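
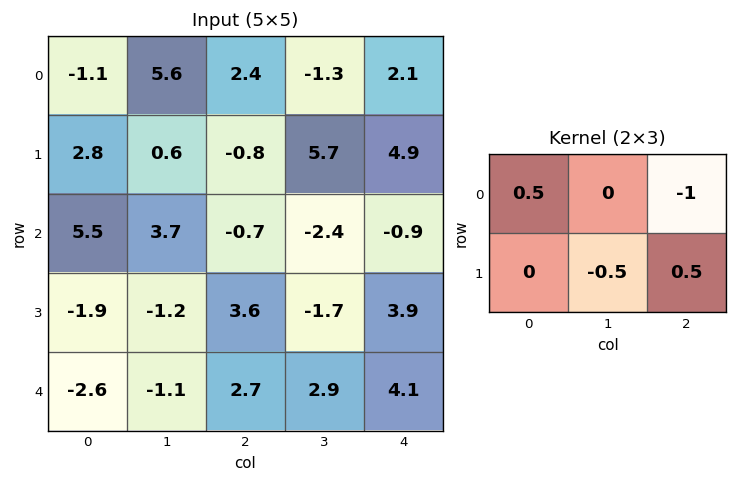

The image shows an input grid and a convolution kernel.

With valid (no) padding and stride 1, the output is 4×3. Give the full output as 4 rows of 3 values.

-3.65 7.35 -1.3
0 -6.25 -4.55
5.85 1.6 3.35
-2.65 1.2 -1.5

Output[0,0]: The receptive field on the input at this output position is [-1.1 5.6 2.4 / 2.8 0.6 -0.8]. Elementwise product with the kernel and sum: -1.1·0.5 + 2.4·-1 + 0.6·-0.5 + -0.8·0.5.
Output[0,1]: The receptive field on the input at this output position is [5.6 2.4 -1.3 / 0.6 -0.8 5.7]. Elementwise product with the kernel and sum: 5.6·0.5 + -1.3·-1 + -0.8·-0.5 + 5.7·0.5.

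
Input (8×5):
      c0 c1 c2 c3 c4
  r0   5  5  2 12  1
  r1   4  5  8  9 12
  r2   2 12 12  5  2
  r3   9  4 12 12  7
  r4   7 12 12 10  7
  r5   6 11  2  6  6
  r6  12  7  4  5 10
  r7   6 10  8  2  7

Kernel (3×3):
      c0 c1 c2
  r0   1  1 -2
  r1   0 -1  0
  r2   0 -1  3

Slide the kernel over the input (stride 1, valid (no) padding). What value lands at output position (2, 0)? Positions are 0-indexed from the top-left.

The receptive field on the input at this output position is [2 12 12 / 9 4 12 / 7 12 12]. Elementwise product with the kernel and sum: 2·1 + 12·1 + 12·-2 + 4·-1 + 12·-1 + 12·3.

10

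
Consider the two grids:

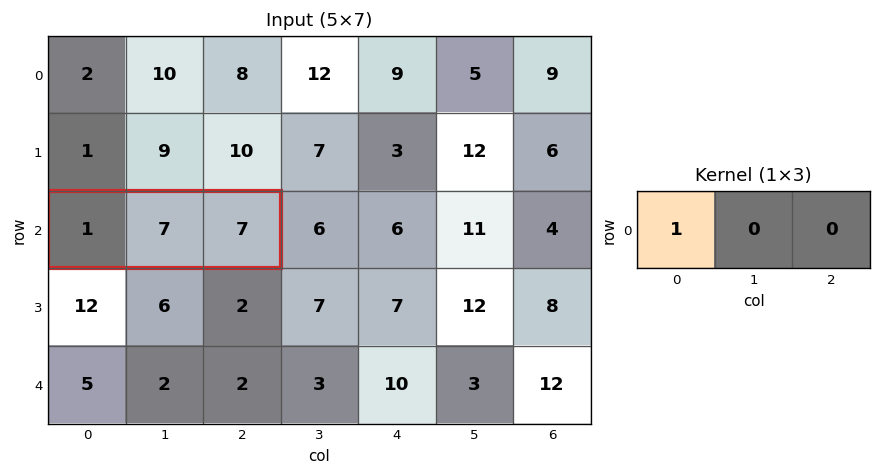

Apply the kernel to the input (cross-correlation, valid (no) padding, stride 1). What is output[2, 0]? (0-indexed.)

1

The receptive field on the input at this output position is [1 7 7]. Elementwise product with the kernel and sum: 1·1.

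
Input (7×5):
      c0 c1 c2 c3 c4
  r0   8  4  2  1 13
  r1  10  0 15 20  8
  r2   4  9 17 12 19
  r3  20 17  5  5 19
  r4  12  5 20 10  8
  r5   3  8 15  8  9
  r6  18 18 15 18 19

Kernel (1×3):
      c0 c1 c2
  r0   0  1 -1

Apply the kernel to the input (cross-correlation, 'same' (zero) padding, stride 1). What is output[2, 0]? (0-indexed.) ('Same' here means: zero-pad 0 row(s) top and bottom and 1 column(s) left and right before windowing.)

The receptive field on the zero-padded input at this output position is [0 4 9]. Elementwise product with the kernel and sum: 4·1 + 9·-1.

-5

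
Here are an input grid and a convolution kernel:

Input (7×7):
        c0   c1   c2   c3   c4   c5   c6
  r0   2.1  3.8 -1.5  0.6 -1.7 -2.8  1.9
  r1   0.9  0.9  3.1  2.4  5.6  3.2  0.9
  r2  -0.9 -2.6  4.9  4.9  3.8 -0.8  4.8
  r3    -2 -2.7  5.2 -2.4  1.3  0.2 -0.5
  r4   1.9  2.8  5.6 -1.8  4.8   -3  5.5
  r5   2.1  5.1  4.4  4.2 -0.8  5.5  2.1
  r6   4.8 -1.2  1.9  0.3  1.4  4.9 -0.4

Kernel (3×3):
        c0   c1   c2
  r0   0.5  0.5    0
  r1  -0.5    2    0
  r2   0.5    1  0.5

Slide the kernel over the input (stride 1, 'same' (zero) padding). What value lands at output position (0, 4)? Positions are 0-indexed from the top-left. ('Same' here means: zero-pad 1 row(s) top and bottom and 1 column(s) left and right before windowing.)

The receptive field on the zero-padded input at this output position is [0 0 0 / 0.6 -1.7 -2.8 / 2.4 5.6 3.2]. Elementwise product with the kernel and sum: 0·0.5 + 0·0.5 + 0.6·-0.5 + -1.7·2 + 2.4·0.5 + 5.6·1 + 3.2·0.5.

4.7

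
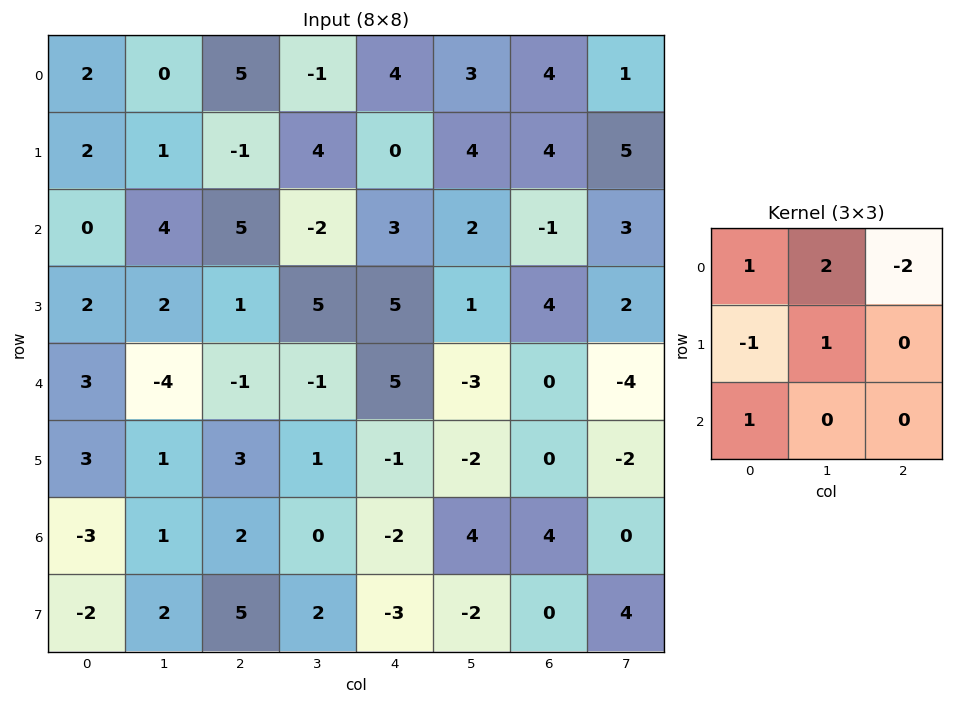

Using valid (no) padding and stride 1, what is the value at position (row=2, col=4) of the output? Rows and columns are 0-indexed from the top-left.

The receptive field on the input at this output position is [3 2 -1 / 5 1 4 / 5 -3 0]. Elementwise product with the kernel and sum: 3·1 + 2·2 + -1·-2 + 5·-1 + 1·1 + 5·1.

10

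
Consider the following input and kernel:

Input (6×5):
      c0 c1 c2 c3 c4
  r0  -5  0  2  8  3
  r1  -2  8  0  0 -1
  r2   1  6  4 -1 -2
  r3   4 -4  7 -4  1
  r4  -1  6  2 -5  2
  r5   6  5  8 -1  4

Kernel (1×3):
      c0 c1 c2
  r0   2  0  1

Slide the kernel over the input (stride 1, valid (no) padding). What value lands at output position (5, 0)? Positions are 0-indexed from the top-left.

20

The receptive field on the input at this output position is [6 5 8]. Elementwise product with the kernel and sum: 6·2 + 8·1.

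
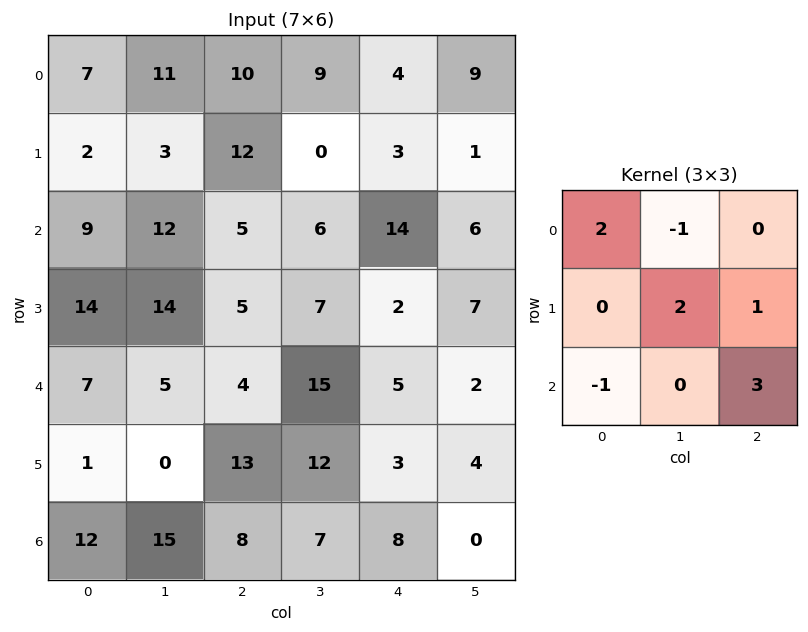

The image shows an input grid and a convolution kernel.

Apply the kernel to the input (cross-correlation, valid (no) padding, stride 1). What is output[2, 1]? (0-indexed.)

76

The receptive field on the input at this output position is [12 5 6 / 14 5 7 / 5 4 15]. Elementwise product with the kernel and sum: 12·2 + 5·-1 + 5·2 + 7·1 + 5·-1 + 15·3.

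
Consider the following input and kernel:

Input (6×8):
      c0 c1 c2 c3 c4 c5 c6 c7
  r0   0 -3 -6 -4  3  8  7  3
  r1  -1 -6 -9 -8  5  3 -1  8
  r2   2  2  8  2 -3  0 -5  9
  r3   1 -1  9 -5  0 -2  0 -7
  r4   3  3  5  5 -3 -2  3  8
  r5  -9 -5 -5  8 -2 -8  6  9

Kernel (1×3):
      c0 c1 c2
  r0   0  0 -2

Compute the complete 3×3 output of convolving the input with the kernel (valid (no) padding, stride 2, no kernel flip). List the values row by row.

12 -6 -14
-16 6 10
-10 6 -6

Output[0,0]: The receptive field on the input at this output position is [0 -3 -6]. Elementwise product with the kernel and sum: -6·-2.
Output[0,1]: The receptive field on the input at this output position is [-6 -4 3]. Elementwise product with the kernel and sum: 3·-2.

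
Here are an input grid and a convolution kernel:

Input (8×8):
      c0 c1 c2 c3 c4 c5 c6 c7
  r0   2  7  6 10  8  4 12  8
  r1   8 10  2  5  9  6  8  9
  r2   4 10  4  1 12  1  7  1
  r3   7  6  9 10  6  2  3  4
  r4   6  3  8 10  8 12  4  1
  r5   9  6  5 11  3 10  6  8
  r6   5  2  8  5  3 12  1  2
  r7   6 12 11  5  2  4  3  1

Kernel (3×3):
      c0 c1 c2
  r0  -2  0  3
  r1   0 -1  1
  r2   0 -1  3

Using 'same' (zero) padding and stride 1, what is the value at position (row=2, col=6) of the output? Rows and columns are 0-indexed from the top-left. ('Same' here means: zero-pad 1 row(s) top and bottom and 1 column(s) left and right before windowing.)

The receptive field on the zero-padded input at this output position is [6 8 9 / 1 7 1 / 2 3 4]. Elementwise product with the kernel and sum: 6·-2 + 9·3 + 7·-1 + 1·1 + 3·-1 + 4·3.

18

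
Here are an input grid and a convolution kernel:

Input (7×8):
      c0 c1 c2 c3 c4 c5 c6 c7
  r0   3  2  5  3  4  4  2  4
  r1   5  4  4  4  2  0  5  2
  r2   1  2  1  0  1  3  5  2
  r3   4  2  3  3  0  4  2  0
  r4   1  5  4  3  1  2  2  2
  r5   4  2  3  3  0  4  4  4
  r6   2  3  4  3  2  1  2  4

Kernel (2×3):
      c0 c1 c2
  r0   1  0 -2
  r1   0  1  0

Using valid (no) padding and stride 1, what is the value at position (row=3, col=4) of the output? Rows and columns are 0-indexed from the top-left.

The receptive field on the input at this output position is [0 4 2 / 1 2 2]. Elementwise product with the kernel and sum: 0·1 + 2·-2 + 2·1.

-2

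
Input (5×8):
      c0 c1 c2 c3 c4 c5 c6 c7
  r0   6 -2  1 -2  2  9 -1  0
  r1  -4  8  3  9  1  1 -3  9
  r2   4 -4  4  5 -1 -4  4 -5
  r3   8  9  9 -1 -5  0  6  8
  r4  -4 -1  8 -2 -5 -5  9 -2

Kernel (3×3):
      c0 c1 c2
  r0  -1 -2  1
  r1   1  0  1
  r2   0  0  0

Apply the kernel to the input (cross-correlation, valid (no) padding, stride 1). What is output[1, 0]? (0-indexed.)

The receptive field on the input at this output position is [-4 8 3 / 4 -4 4 / 8 9 9]. Elementwise product with the kernel and sum: -4·-1 + 8·-2 + 3·1 + 4·1 + 4·1.

-1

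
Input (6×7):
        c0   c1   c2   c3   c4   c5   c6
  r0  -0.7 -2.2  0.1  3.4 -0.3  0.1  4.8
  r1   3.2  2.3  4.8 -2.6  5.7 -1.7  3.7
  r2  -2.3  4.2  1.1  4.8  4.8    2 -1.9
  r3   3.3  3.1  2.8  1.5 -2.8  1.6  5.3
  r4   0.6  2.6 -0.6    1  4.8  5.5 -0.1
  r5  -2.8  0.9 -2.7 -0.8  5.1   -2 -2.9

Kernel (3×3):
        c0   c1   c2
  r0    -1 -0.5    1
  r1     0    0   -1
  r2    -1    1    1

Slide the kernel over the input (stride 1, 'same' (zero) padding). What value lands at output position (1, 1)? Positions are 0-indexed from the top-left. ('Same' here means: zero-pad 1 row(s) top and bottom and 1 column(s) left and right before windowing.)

4.7

The receptive field on the zero-padded input at this output position is [-0.7 -2.2 0.1 / 3.2 2.3 4.8 / -2.3 4.2 1.1]. Elementwise product with the kernel and sum: -0.7·-1 + -2.2·-0.5 + 0.1·1 + 4.8·-1 + -2.3·-1 + 4.2·1 + 1.1·1.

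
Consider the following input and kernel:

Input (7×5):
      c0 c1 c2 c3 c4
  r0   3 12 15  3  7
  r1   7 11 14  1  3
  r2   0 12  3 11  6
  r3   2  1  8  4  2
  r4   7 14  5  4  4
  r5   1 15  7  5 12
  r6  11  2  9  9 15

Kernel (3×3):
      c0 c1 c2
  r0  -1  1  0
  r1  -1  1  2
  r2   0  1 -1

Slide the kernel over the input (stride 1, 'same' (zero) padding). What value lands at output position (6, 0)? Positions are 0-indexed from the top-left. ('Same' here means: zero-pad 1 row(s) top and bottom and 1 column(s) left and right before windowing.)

The receptive field on the zero-padded input at this output position is [0 1 15 / 0 11 2 / 0 0 0]. Elementwise product with the kernel and sum: 0·-1 + 1·1 + 0·-1 + 11·1 + 2·2 + 0·1 + 0·-1.

16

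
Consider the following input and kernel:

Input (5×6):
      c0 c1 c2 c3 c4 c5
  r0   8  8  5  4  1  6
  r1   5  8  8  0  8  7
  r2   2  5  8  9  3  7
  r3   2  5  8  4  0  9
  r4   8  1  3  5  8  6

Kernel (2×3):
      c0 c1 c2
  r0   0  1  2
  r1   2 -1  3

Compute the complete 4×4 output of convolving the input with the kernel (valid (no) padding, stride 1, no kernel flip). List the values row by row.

Output[0,0]: The receptive field on the input at this output position is [8 8 5 / 5 8 8]. Elementwise product with the kernel and sum: 8·1 + 5·2 + 5·2 + 8·-1 + 8·3.

44 21 46 26
47 37 32 58
44 40 27 52
45 30 29 38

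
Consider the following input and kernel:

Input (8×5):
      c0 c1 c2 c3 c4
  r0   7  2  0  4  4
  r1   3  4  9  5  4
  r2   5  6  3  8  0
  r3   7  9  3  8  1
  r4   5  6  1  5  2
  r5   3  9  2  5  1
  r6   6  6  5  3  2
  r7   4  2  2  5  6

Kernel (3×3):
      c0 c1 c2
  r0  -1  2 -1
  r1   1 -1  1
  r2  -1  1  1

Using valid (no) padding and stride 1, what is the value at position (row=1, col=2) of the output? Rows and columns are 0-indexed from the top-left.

-2

The receptive field on the input at this output position is [9 5 4 / 3 8 0 / 3 8 1]. Elementwise product with the kernel and sum: 9·-1 + 5·2 + 4·-1 + 3·1 + 8·-1 + 0·1 + 3·-1 + 8·1 + 1·1.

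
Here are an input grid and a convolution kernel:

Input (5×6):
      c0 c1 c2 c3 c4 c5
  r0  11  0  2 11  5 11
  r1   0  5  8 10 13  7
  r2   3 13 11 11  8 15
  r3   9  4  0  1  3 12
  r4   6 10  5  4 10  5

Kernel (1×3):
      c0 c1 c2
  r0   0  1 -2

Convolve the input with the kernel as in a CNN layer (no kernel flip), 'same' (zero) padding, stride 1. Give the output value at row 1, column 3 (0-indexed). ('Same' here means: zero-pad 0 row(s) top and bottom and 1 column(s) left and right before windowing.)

-16

The receptive field on the zero-padded input at this output position is [8 10 13]. Elementwise product with the kernel and sum: 10·1 + 13·-2.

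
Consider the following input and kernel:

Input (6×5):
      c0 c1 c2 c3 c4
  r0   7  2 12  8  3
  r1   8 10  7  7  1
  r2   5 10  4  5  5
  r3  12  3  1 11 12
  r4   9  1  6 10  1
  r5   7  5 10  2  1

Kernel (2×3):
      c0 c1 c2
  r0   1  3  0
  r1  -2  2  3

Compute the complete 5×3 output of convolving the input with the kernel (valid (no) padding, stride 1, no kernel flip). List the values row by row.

38 53 39
60 34 45
20 51 75
23 46 45
38 35 23

Output[0,0]: The receptive field on the input at this output position is [7 2 12 / 8 10 7]. Elementwise product with the kernel and sum: 7·1 + 2·3 + 8·-2 + 10·2 + 7·3.
Output[0,1]: The receptive field on the input at this output position is [2 12 8 / 10 7 7]. Elementwise product with the kernel and sum: 2·1 + 12·3 + 10·-2 + 7·2 + 7·3.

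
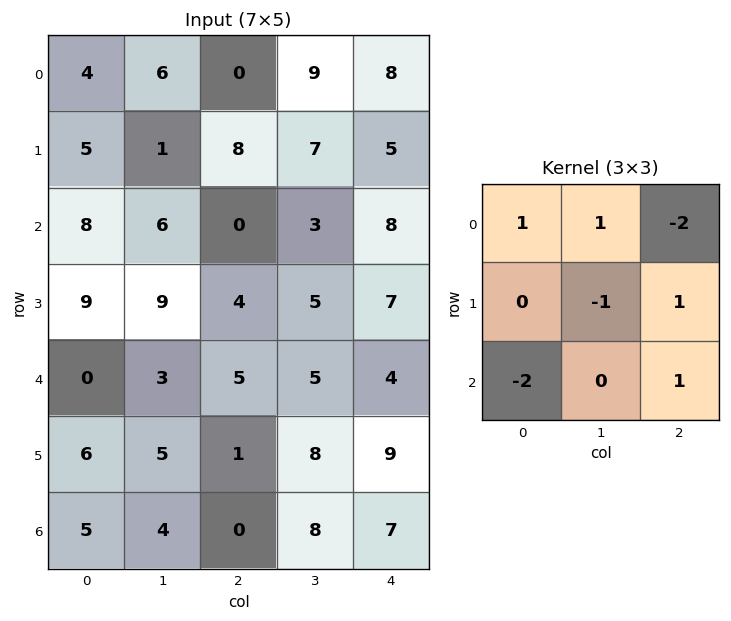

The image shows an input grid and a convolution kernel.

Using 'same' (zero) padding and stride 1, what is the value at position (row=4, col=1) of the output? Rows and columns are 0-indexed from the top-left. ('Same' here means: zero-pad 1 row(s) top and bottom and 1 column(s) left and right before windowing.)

The receptive field on the zero-padded input at this output position is [9 9 4 / 0 3 5 / 6 5 1]. Elementwise product with the kernel and sum: 9·1 + 9·1 + 4·-2 + 3·-1 + 5·1 + 6·-2 + 1·1.

1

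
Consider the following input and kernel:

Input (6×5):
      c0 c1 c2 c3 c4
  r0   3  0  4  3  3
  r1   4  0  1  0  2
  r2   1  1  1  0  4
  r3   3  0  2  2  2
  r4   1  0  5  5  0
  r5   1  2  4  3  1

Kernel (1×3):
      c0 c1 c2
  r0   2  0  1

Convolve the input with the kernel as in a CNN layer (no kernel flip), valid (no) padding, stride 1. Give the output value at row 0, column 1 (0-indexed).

The receptive field on the input at this output position is [0 4 3]. Elementwise product with the kernel and sum: 0·2 + 3·1.

3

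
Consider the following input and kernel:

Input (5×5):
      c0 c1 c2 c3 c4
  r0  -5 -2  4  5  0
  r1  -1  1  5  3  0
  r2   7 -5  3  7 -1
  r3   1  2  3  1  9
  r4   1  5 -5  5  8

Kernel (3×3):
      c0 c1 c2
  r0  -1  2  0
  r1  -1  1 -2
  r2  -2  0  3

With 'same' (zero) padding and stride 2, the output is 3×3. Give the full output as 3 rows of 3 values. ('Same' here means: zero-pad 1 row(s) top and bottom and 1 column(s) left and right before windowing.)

2 3 -11
21 2 -13
-7 -16 20

Output[0,0]: The receptive field on the zero-padded input at this output position is [0 0 0 / 0 -5 -2 / 0 -1 1]. Elementwise product with the kernel and sum: 0·-1 + 0·2 + 0·-1 + -5·1 + -2·-2 + 0·-2 + 1·3.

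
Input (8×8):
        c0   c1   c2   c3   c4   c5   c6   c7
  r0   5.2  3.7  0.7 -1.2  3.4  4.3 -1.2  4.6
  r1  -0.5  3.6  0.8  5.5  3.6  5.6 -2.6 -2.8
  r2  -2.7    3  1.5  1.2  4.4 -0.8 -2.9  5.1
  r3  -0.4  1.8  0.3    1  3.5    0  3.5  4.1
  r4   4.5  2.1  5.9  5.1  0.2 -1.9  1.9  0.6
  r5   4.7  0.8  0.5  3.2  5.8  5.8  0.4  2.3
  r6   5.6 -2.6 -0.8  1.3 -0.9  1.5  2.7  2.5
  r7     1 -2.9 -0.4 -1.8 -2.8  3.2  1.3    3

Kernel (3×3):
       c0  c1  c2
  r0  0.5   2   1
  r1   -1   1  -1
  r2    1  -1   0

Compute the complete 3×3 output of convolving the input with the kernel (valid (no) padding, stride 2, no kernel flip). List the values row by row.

8.3 2.75 18.9
10.45 5.55 -7.2
16.15 8.15 -4.6

Output[0,0]: The receptive field on the input at this output position is [5.2 3.7 0.7 / -0.5 3.6 0.8 / -2.7 3 1.5]. Elementwise product with the kernel and sum: 5.2·0.5 + 3.7·2 + 0.7·1 + -0.5·-1 + 3.6·1 + 0.8·-1 + -2.7·1 + 3·-1.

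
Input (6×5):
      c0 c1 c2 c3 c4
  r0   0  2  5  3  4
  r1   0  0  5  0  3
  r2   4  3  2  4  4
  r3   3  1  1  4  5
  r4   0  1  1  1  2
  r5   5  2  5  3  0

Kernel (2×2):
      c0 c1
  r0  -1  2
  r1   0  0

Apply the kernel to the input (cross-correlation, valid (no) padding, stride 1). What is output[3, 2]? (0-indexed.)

7

The receptive field on the input at this output position is [1 4 / 1 1]. Elementwise product with the kernel and sum: 1·-1 + 4·2.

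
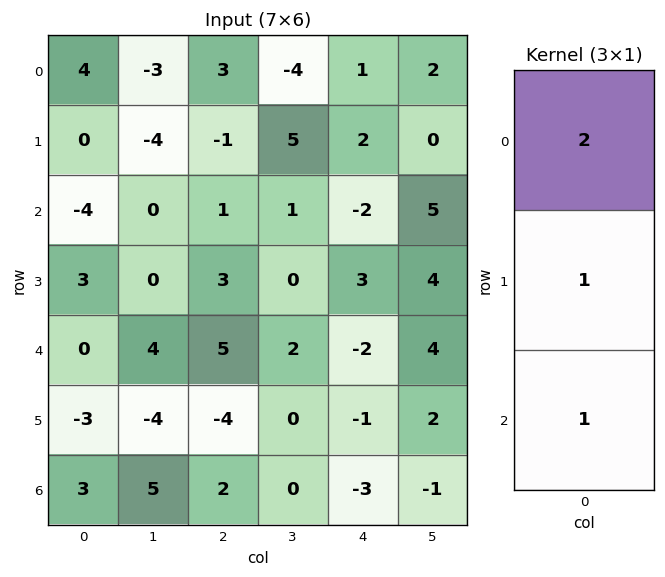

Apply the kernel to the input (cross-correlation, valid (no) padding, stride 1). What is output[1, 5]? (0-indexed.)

The receptive field on the input at this output position is [0 / 5 / 4]. Elementwise product with the kernel and sum: 0·2 + 5·1 + 4·1.

9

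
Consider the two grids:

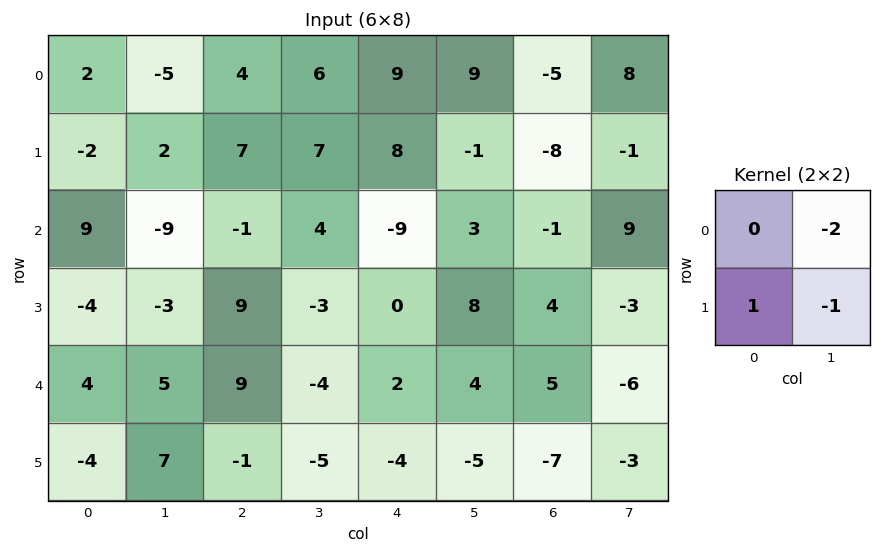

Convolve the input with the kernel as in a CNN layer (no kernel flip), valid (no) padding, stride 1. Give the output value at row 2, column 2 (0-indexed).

The receptive field on the input at this output position is [-1 4 / 9 -3]. Elementwise product with the kernel and sum: 4·-2 + 9·1 + -3·-1.

4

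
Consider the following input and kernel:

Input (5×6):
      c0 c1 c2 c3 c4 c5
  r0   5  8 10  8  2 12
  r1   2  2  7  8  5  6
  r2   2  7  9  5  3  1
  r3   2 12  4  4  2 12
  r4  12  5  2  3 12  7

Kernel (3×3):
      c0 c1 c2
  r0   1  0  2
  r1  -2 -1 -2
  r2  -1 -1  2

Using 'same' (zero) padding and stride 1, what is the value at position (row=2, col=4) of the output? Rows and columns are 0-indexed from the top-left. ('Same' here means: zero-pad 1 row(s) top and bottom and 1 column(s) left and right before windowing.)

The receptive field on the zero-padded input at this output position is [8 5 6 / 5 3 1 / 4 2 12]. Elementwise product with the kernel and sum: 8·1 + 6·2 + 5·-2 + 3·-1 + 1·-2 + 4·-1 + 2·-1 + 12·2.

23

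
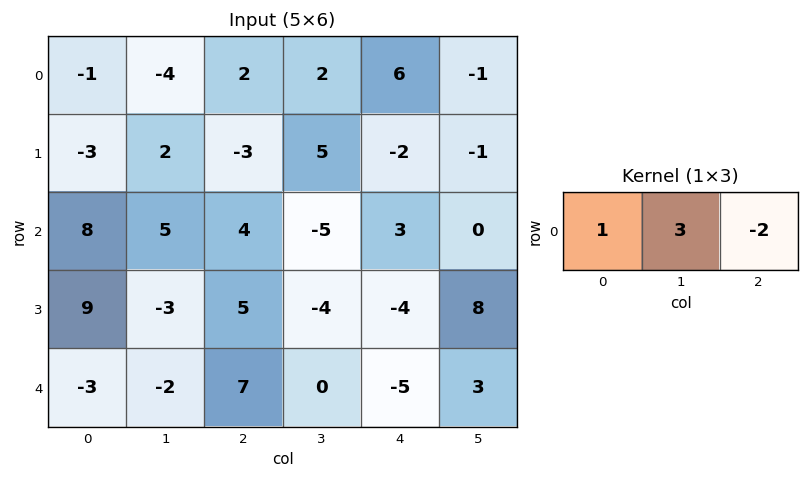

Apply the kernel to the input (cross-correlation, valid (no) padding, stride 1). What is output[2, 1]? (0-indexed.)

The receptive field on the input at this output position is [5 4 -5]. Elementwise product with the kernel and sum: 5·1 + 4·3 + -5·-2.

27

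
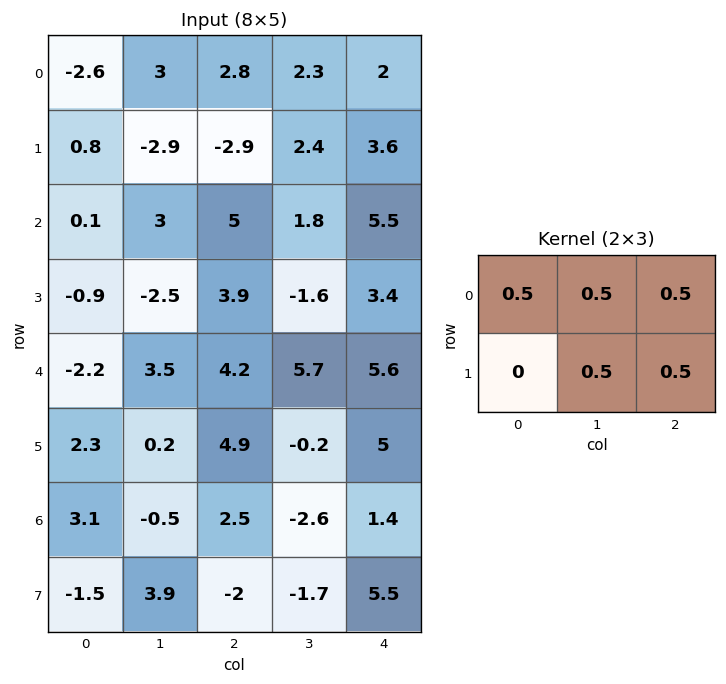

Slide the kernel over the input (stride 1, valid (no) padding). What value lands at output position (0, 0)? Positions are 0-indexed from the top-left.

The receptive field on the input at this output position is [-2.6 3 2.8 / 0.8 -2.9 -2.9]. Elementwise product with the kernel and sum: -2.6·0.5 + 3·0.5 + 2.8·0.5 + -2.9·0.5 + -2.9·0.5.

-1.3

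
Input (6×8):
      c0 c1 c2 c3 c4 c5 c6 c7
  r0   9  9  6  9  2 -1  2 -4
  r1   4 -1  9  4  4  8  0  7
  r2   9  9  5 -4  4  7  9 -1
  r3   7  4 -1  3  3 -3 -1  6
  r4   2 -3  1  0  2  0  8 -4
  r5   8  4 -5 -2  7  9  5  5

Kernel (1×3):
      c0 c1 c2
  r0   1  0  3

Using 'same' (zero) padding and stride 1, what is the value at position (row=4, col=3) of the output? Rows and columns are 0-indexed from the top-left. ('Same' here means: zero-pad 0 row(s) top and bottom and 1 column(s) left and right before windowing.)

7

The receptive field on the zero-padded input at this output position is [1 0 2]. Elementwise product with the kernel and sum: 1·1 + 2·3.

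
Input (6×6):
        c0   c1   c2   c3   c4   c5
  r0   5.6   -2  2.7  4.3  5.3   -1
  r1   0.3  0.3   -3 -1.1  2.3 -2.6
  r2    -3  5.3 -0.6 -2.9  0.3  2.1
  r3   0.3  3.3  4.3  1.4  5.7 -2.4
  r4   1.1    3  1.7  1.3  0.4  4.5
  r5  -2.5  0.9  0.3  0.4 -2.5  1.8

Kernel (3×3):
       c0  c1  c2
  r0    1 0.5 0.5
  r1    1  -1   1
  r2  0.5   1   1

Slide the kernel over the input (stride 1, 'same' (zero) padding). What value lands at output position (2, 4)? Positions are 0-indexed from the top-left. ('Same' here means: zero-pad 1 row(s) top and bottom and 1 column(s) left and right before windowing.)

The receptive field on the zero-padded input at this output position is [-1.1 2.3 -2.6 / -2.9 0.3 2.1 / 1.4 5.7 -2.4]. Elementwise product with the kernel and sum: -1.1·1 + 2.3·0.5 + -2.6·0.5 + -2.9·1 + 0.3·-1 + 2.1·1 + 1.4·0.5 + 5.7·1 + -2.4·1.

1.65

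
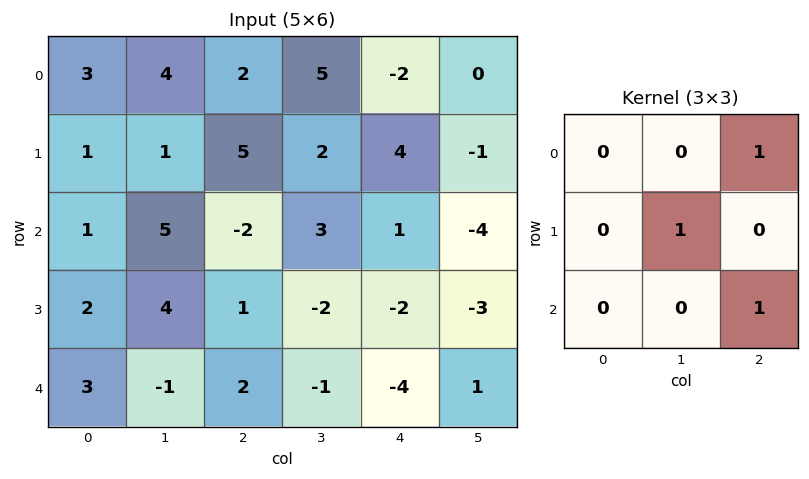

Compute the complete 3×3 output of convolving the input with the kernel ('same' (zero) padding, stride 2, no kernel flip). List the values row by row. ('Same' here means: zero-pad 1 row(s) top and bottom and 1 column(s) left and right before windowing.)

4 4 -3
6 -2 -3
7 0 -7

Output[0,0]: The receptive field on the zero-padded input at this output position is [0 0 0 / 0 3 4 / 0 1 1]. Elementwise product with the kernel and sum: 0·1 + 3·1 + 1·1.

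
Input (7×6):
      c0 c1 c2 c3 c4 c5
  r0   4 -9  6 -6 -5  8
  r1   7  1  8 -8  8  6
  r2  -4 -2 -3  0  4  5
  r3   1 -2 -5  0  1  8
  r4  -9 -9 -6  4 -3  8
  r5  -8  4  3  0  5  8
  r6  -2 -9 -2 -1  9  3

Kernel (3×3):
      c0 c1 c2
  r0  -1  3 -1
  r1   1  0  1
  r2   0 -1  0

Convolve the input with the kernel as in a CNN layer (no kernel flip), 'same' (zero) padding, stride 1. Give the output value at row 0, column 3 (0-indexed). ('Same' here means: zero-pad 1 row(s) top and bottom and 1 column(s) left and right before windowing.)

The receptive field on the zero-padded input at this output position is [0 0 0 / 6 -6 -5 / 8 -8 8]. Elementwise product with the kernel and sum: 0·-1 + 0·3 + 0·-1 + 6·1 + -5·1 + -8·-1.

9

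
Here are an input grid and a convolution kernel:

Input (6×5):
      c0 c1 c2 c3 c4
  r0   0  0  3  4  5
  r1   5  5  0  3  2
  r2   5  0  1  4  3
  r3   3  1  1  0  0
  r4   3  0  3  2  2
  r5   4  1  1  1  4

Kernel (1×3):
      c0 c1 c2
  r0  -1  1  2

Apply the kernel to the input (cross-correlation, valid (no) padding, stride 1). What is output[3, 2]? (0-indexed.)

-1

The receptive field on the input at this output position is [1 0 0]. Elementwise product with the kernel and sum: 1·-1 + 0·1 + 0·2.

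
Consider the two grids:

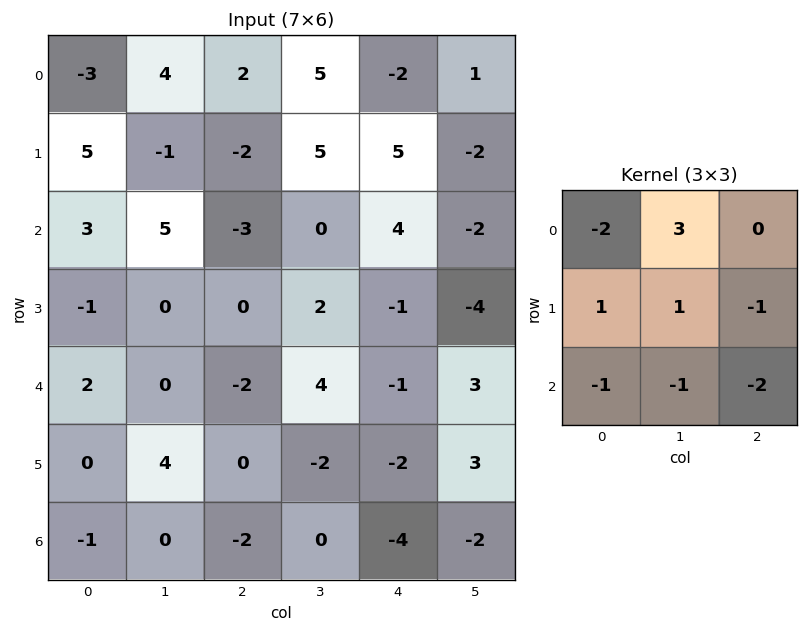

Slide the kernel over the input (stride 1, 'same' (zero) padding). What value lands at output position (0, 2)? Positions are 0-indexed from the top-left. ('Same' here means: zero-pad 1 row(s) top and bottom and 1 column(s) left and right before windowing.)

The receptive field on the zero-padded input at this output position is [0 0 0 / 4 2 5 / -1 -2 5]. Elementwise product with the kernel and sum: 0·-2 + 0·3 + 4·1 + 2·1 + 5·-1 + -1·-1 + -2·-1 + 5·-2.

-6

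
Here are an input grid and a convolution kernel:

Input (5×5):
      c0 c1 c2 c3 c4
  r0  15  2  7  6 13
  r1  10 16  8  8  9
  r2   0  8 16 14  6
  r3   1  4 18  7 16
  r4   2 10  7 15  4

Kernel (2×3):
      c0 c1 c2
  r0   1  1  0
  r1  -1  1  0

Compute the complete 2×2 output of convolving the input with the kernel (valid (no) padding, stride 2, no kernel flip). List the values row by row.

23 13
11 19

Output[0,0]: The receptive field on the input at this output position is [15 2 7 / 10 16 8]. Elementwise product with the kernel and sum: 15·1 + 2·1 + 10·-1 + 16·1.
Output[0,1]: The receptive field on the input at this output position is [7 6 13 / 8 8 9]. Elementwise product with the kernel and sum: 7·1 + 6·1 + 8·-1 + 8·1.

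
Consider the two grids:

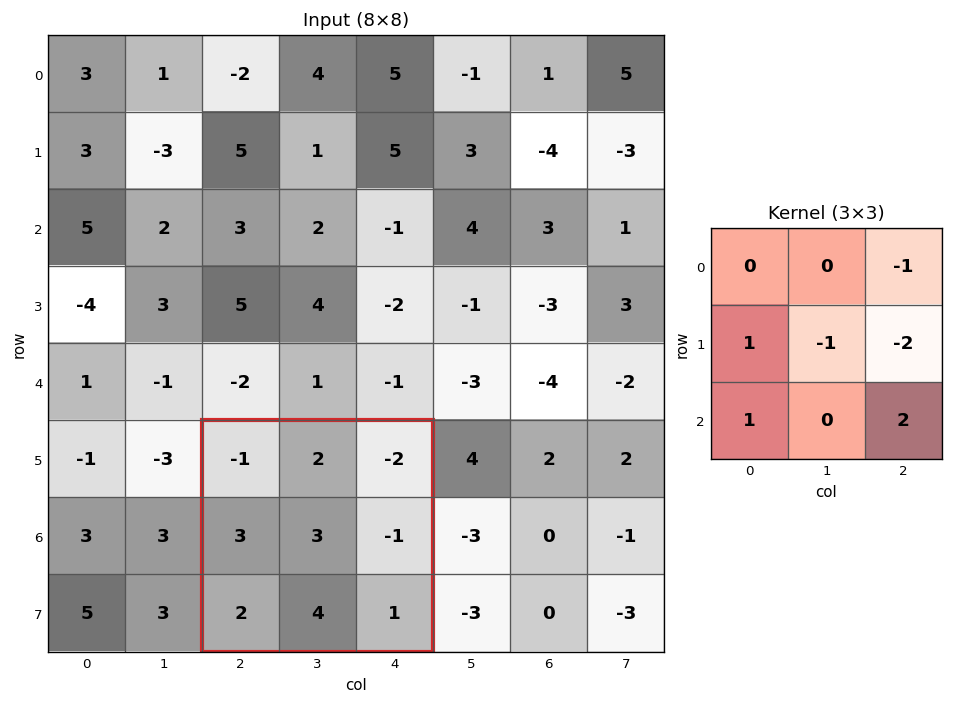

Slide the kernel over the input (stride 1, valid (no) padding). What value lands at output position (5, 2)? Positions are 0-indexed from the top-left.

8

The receptive field on the input at this output position is [-1 2 -2 / 3 3 -1 / 2 4 1]. Elementwise product with the kernel and sum: -2·-1 + 3·1 + 3·-1 + -1·-2 + 2·1 + 1·2.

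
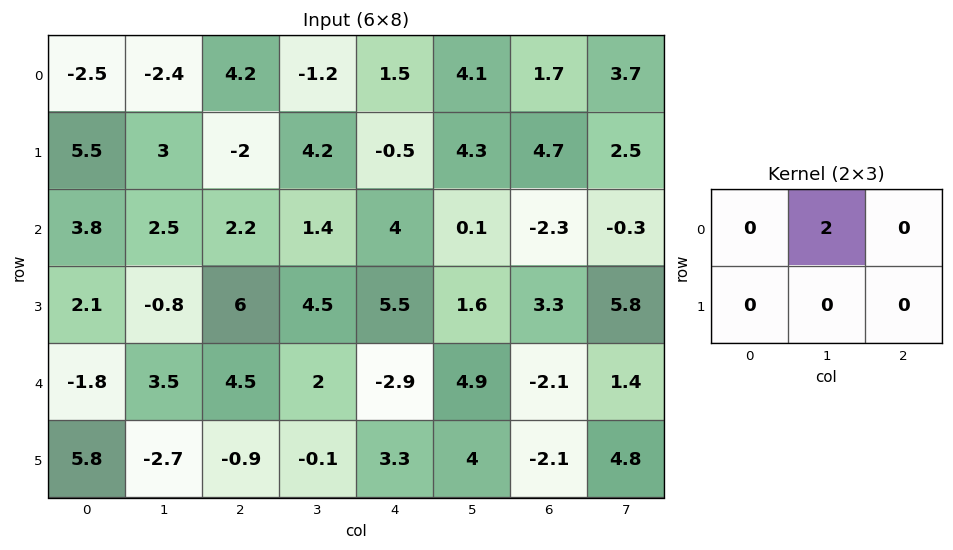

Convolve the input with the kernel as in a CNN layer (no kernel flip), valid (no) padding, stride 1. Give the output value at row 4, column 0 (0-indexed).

The receptive field on the input at this output position is [-1.8 3.5 4.5 / 5.8 -2.7 -0.9]. Elementwise product with the kernel and sum: 3.5·2.

7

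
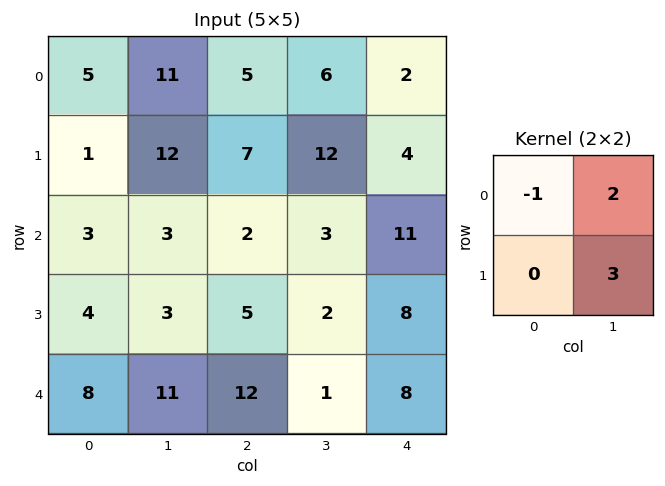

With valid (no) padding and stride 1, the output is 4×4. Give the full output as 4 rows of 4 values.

Output[0,0]: The receptive field on the input at this output position is [5 11 / 1 12]. Elementwise product with the kernel and sum: 5·-1 + 11·2 + 12·3.

53 20 43 10
32 8 26 29
12 16 10 43
35 43 2 38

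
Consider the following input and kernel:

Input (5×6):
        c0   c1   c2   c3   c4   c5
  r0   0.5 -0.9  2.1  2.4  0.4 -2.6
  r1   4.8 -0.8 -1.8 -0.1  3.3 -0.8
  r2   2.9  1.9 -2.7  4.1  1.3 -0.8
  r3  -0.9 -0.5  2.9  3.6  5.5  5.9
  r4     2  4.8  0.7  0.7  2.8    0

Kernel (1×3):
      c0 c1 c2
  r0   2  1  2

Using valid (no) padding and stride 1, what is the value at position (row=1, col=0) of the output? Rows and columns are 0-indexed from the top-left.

5.2

The receptive field on the input at this output position is [4.8 -0.8 -1.8]. Elementwise product with the kernel and sum: 4.8·2 + -0.8·1 + -1.8·2.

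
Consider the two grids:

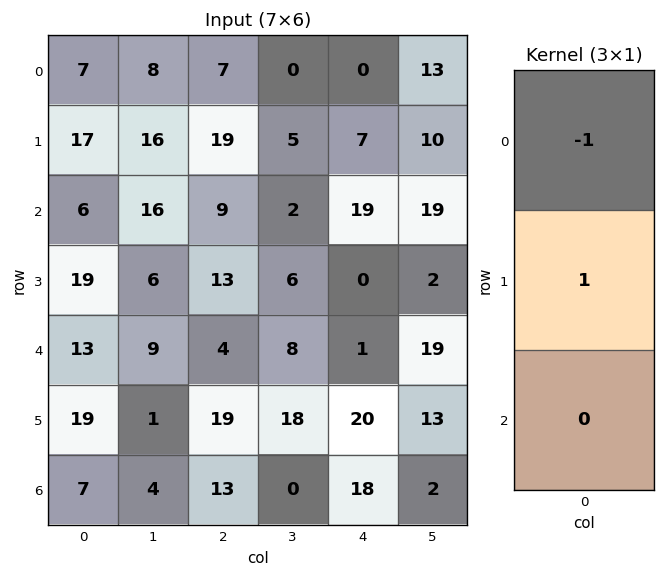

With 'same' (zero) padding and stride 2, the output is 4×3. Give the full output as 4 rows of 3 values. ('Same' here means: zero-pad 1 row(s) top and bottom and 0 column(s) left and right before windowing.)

7 7 0
-11 -10 12
-6 -9 1
-12 -6 -2

Output[0,0]: The receptive field on the zero-padded input at this output position is [0 / 7 / 17]. Elementwise product with the kernel and sum: 0·-1 + 7·1.
Output[0,1]: The receptive field on the zero-padded input at this output position is [0 / 7 / 19]. Elementwise product with the kernel and sum: 0·-1 + 7·1.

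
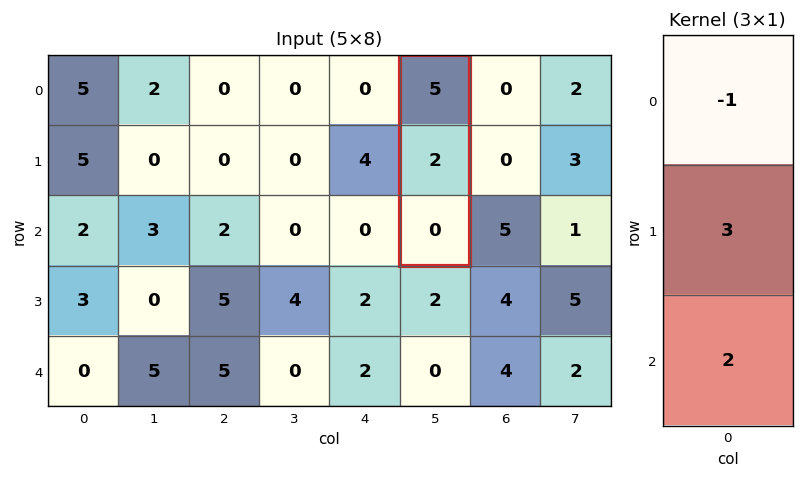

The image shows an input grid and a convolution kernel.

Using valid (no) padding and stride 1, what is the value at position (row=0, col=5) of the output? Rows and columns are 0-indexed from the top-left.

The receptive field on the input at this output position is [5 / 2 / 0]. Elementwise product with the kernel and sum: 5·-1 + 2·3 + 0·2.

1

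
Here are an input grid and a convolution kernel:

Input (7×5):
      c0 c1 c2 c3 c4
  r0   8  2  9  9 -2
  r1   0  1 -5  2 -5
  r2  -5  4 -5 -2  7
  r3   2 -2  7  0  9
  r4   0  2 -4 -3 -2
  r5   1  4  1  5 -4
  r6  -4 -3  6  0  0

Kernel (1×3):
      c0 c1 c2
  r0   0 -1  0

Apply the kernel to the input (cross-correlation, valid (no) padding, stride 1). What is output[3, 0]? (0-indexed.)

2

The receptive field on the input at this output position is [2 -2 7]. Elementwise product with the kernel and sum: -2·-1.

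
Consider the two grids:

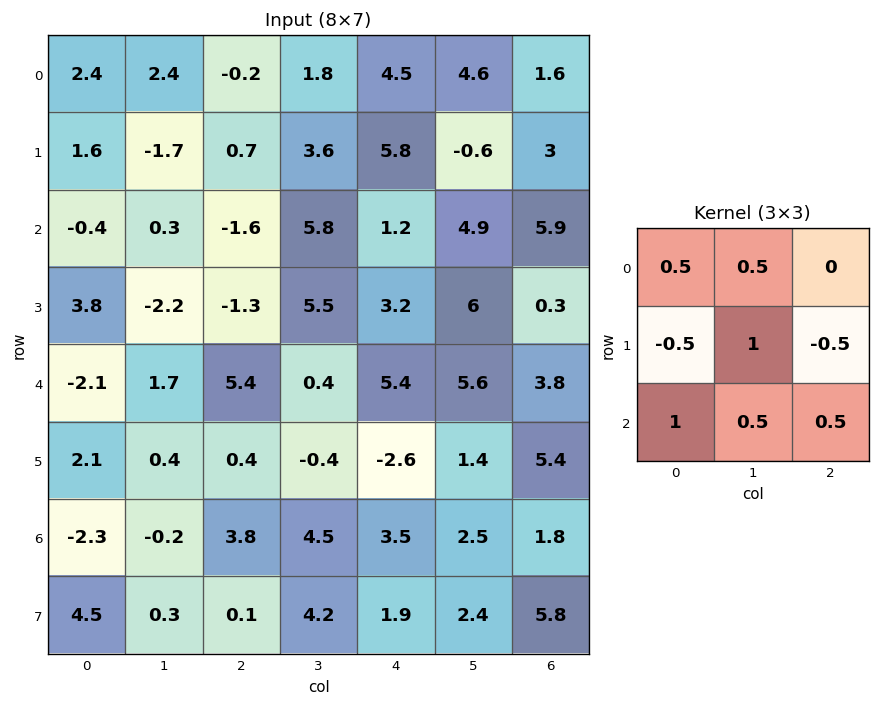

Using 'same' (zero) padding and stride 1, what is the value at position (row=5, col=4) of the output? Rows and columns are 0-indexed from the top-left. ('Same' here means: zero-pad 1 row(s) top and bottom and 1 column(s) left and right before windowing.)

The receptive field on the zero-padded input at this output position is [0.4 5.4 5.6 / -0.4 -2.6 1.4 / 4.5 3.5 2.5]. Elementwise product with the kernel and sum: 0.4·0.5 + 5.4·0.5 + -0.4·-0.5 + -2.6·1 + 1.4·-0.5 + 4.5·1 + 3.5·0.5 + 2.5·0.5.

7.3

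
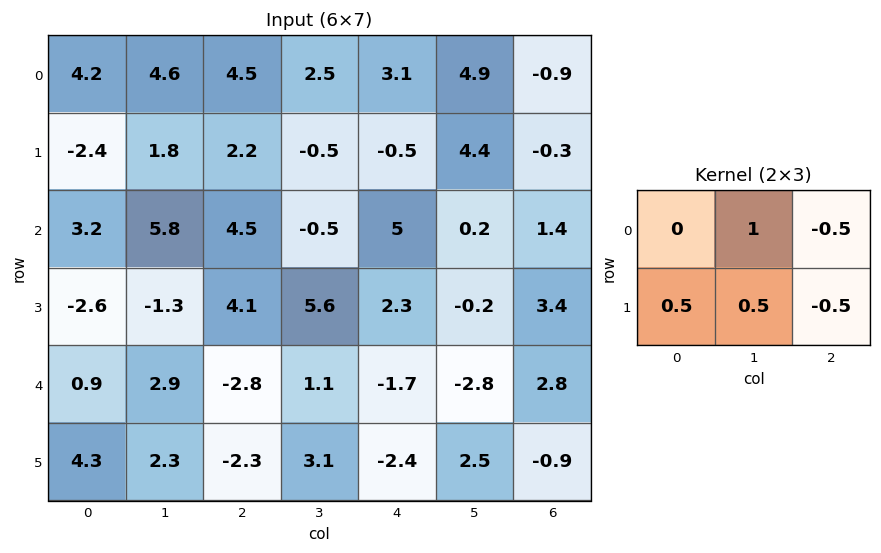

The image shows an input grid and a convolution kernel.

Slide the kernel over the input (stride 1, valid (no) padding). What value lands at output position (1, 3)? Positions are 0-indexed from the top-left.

-0.55

The receptive field on the input at this output position is [-0.5 -0.5 4.4 / -0.5 5 0.2]. Elementwise product with the kernel and sum: -0.5·1 + 4.4·-0.5 + -0.5·0.5 + 5·0.5 + 0.2·-0.5.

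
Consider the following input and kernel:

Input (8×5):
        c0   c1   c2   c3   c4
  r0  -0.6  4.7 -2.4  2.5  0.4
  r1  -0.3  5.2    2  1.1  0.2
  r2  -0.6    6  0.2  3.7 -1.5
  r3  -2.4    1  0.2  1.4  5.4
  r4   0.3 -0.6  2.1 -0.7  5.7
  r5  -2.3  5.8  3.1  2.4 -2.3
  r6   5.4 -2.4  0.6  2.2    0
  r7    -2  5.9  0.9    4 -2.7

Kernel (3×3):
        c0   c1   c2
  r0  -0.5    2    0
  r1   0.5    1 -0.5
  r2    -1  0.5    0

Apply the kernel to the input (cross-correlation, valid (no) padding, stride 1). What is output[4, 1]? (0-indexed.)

The receptive field on the input at this output position is [-0.6 2.1 -0.7 / 5.8 3.1 2.4 / -2.4 0.6 2.2]. Elementwise product with the kernel and sum: -0.6·-0.5 + 2.1·2 + 5.8·0.5 + 3.1·1 + 2.4·-0.5 + -2.4·-1 + 0.6·0.5.

12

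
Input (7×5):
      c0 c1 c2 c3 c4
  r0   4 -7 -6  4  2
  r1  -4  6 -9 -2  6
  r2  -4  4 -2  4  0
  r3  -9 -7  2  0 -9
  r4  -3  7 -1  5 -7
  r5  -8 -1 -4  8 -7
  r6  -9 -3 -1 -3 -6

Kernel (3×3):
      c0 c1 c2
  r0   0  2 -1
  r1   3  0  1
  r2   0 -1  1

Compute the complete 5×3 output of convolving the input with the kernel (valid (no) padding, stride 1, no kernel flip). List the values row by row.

Output[0,0]: The receptive field on the input at this output position is [4 -7 -6 / -4 6 -9 / -4 4 -2]. Elementwise product with the kernel and sum: -7·2 + -6·-1 + -4·3 + -9·1 + 4·-1 + -2·1.

-35 6 -19
16 -2 -25
-23 -23 -7
-29 42 -16
-11 -4 -5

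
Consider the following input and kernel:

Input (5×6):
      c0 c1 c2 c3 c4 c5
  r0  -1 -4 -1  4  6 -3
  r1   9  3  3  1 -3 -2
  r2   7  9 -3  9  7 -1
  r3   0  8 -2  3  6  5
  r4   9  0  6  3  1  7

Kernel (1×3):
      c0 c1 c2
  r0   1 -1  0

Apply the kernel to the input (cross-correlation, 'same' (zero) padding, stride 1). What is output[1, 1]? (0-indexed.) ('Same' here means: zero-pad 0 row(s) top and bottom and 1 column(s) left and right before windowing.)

The receptive field on the zero-padded input at this output position is [9 3 3]. Elementwise product with the kernel and sum: 9·1 + 3·-1.

6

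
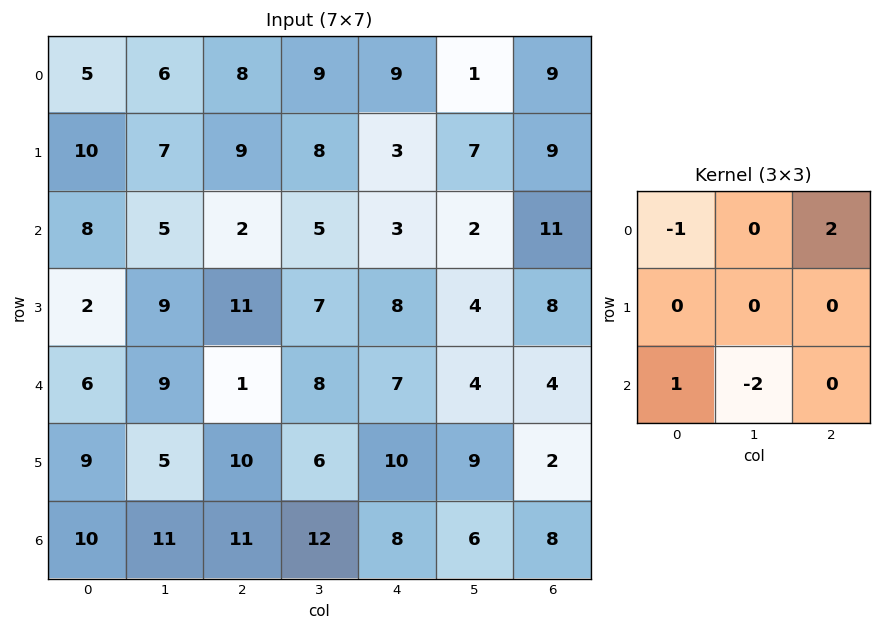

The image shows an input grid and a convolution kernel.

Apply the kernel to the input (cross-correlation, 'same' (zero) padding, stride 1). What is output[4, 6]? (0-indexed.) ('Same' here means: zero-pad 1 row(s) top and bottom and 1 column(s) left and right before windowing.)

The receptive field on the zero-padded input at this output position is [4 8 0 / 4 4 0 / 9 2 0]. Elementwise product with the kernel and sum: 4·-1 + 0·2 + 9·1 + 2·-2.

1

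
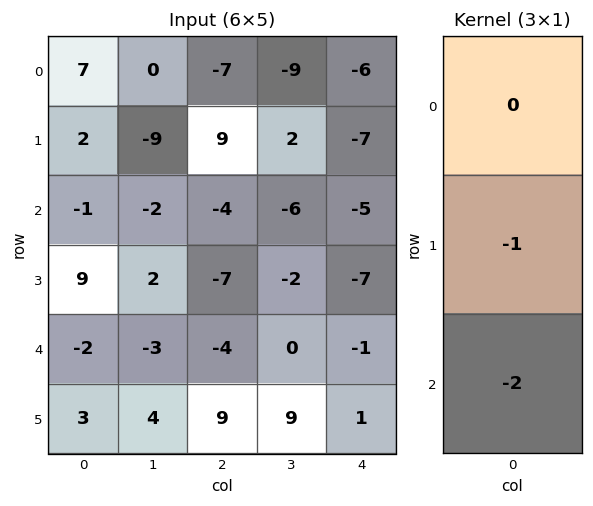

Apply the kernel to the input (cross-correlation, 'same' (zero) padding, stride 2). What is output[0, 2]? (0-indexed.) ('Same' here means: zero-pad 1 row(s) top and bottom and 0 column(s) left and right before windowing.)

20

The receptive field on the zero-padded input at this output position is [0 / -6 / -7]. Elementwise product with the kernel and sum: -6·-1 + -7·-2.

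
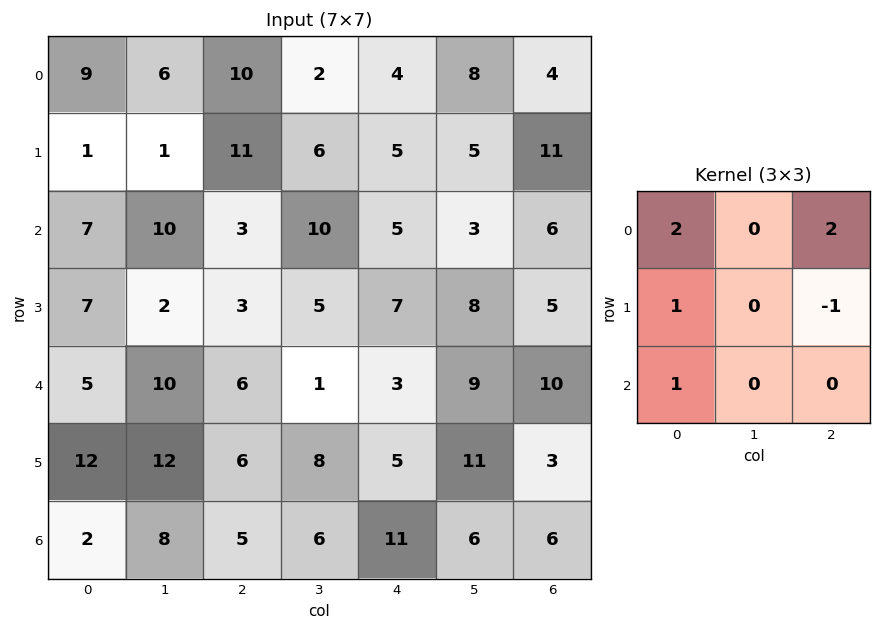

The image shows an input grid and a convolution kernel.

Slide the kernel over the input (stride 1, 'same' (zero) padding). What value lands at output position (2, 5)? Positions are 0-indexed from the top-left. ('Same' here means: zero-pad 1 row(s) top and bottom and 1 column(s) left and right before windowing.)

The receptive field on the zero-padded input at this output position is [5 5 11 / 5 3 6 / 7 8 5]. Elementwise product with the kernel and sum: 5·2 + 11·2 + 5·1 + 6·-1 + 7·1.

38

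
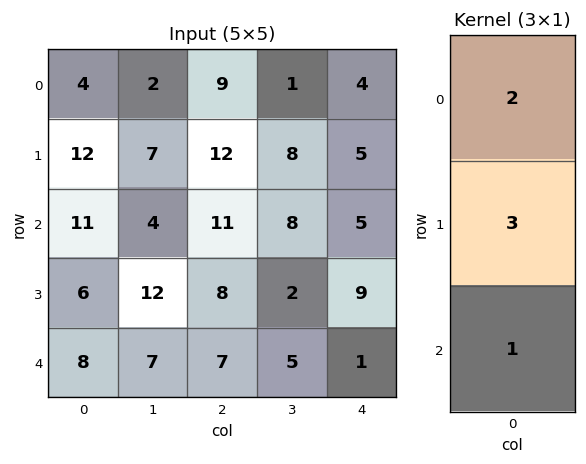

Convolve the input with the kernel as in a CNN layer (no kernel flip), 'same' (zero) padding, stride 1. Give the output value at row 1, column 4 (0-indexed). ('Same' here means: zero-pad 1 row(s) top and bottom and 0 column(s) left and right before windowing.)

28

The receptive field on the zero-padded input at this output position is [4 / 5 / 5]. Elementwise product with the kernel and sum: 4·2 + 5·3 + 5·1.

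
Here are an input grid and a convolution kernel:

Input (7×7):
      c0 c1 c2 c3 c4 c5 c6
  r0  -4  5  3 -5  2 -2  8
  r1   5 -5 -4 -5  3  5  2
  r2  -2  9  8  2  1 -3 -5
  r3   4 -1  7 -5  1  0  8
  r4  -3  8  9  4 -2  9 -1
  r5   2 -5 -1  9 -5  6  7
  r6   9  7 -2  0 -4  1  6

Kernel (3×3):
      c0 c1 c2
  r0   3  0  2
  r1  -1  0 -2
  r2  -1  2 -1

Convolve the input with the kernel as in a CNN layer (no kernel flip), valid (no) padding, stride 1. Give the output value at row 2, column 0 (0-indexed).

The receptive field on the input at this output position is [-2 9 8 / 4 -1 7 / -3 8 9]. Elementwise product with the kernel and sum: -2·3 + 8·2 + 4·-1 + 7·-2 + -3·-1 + 8·2 + 9·-1.

2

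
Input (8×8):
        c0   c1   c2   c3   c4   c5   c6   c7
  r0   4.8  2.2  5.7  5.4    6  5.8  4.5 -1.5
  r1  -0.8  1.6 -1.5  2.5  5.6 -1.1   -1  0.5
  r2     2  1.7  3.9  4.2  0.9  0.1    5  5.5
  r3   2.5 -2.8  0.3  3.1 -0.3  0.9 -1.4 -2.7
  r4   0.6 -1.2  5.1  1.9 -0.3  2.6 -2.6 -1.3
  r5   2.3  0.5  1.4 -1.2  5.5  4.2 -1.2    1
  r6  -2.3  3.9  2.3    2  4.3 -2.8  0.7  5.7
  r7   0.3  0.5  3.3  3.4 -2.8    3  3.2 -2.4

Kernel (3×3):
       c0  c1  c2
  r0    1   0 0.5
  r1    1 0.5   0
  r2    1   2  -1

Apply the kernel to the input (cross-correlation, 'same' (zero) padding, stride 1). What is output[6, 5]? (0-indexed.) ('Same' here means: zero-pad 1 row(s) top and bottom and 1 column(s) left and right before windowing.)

The receptive field on the zero-padded input at this output position is [5.5 4.2 -1.2 / 4.3 -2.8 0.7 / -2.8 3 3.2]. Elementwise product with the kernel and sum: 5.5·1 + -1.2·0.5 + 4.3·1 + -2.8·0.5 + -2.8·1 + 3·2 + 3.2·-1.

7.8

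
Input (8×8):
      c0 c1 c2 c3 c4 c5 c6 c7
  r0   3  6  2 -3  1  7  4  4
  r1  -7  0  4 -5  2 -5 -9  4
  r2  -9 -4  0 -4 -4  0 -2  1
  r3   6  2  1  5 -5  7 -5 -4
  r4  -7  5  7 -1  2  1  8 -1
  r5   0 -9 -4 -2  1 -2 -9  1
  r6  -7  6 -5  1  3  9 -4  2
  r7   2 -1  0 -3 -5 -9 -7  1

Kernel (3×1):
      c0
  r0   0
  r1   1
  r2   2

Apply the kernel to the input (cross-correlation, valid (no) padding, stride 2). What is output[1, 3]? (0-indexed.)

11

The receptive field on the input at this output position is [-2 / -5 / 8]. Elementwise product with the kernel and sum: -5·1 + 8·2.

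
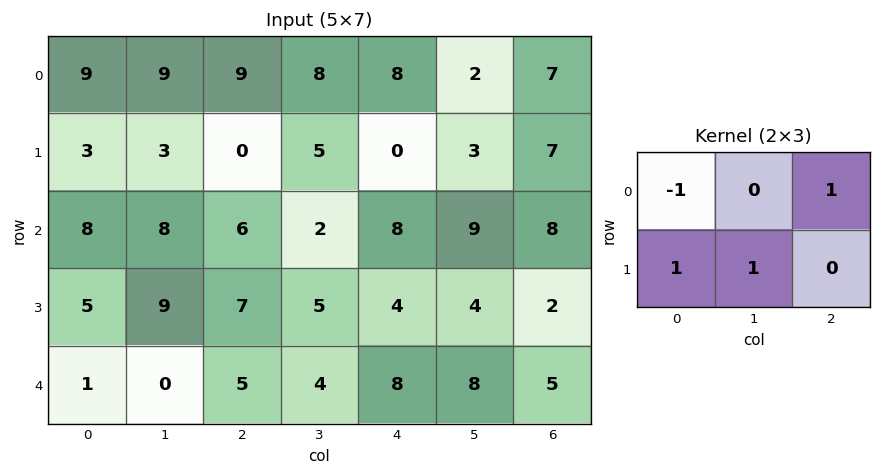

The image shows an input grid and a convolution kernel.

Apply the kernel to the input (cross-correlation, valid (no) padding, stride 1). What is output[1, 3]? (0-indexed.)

8

The receptive field on the input at this output position is [5 0 3 / 2 8 9]. Elementwise product with the kernel and sum: 5·-1 + 3·1 + 2·1 + 8·1.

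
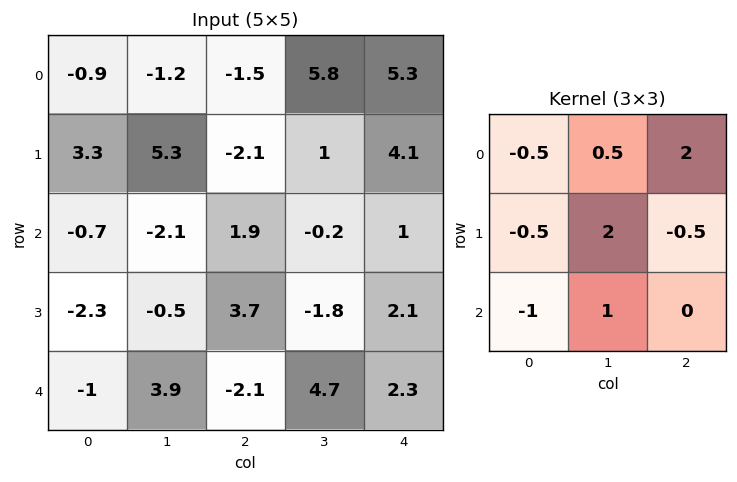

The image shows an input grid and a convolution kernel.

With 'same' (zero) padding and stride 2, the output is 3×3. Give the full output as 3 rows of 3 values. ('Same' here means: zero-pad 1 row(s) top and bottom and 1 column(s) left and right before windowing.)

2.1 -12.7 10.8
9.6 7.45 7.55
-6.1 -10 4.2

Output[0,0]: The receptive field on the zero-padded input at this output position is [0 0 0 / 0 -0.9 -1.2 / 0 3.3 5.3]. Elementwise product with the kernel and sum: 0·-0.5 + 0·0.5 + 0·2 + 0·-0.5 + -0.9·2 + -1.2·-0.5 + 0·-1 + 3.3·1.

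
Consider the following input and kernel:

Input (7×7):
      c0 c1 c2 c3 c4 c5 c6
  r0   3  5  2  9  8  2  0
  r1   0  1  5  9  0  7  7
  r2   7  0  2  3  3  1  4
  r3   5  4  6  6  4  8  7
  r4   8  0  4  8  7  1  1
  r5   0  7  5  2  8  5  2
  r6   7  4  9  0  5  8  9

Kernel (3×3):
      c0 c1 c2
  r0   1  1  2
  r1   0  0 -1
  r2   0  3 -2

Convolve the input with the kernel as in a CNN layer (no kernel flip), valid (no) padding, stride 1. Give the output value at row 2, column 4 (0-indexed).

6

The receptive field on the input at this output position is [3 1 4 / 4 8 7 / 7 1 1]. Elementwise product with the kernel and sum: 3·1 + 1·1 + 4·2 + 7·-1 + 1·3 + 1·-2.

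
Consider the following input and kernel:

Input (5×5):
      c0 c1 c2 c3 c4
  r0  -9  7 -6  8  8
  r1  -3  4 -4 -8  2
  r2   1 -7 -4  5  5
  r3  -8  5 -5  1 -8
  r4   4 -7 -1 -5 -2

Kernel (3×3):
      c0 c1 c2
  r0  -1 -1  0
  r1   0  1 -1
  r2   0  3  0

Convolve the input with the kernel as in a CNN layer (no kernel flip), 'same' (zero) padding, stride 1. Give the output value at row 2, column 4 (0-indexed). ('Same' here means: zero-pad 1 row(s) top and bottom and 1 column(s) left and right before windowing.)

The receptive field on the zero-padded input at this output position is [-8 2 0 / 5 5 0 / 1 -8 0]. Elementwise product with the kernel and sum: -8·-1 + 2·-1 + 5·1 + 0·-1 + -8·3.

-13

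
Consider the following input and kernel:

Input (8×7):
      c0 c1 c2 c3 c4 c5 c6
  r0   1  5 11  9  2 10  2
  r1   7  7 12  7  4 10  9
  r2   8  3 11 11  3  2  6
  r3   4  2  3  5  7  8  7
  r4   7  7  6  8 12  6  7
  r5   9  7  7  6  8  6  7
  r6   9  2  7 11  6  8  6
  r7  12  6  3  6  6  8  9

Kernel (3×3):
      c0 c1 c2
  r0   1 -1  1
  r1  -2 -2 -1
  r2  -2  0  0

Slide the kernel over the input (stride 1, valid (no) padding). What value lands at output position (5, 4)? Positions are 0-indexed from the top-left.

The receptive field on the input at this output position is [8 6 7 / 6 8 6 / 6 8 9]. Elementwise product with the kernel and sum: 8·1 + 6·-1 + 7·1 + 6·-2 + 8·-2 + 6·-1 + 6·-2.

-37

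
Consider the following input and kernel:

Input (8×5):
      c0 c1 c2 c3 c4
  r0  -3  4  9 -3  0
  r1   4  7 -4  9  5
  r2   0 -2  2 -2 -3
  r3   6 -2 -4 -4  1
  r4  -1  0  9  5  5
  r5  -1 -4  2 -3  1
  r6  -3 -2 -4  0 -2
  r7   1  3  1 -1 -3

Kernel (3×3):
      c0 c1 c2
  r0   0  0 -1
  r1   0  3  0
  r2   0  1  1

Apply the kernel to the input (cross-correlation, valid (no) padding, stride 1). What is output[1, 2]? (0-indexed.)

-14

The receptive field on the input at this output position is [-4 9 5 / 2 -2 -3 / -4 -4 1]. Elementwise product with the kernel and sum: 5·-1 + -2·3 + -4·1 + 1·1.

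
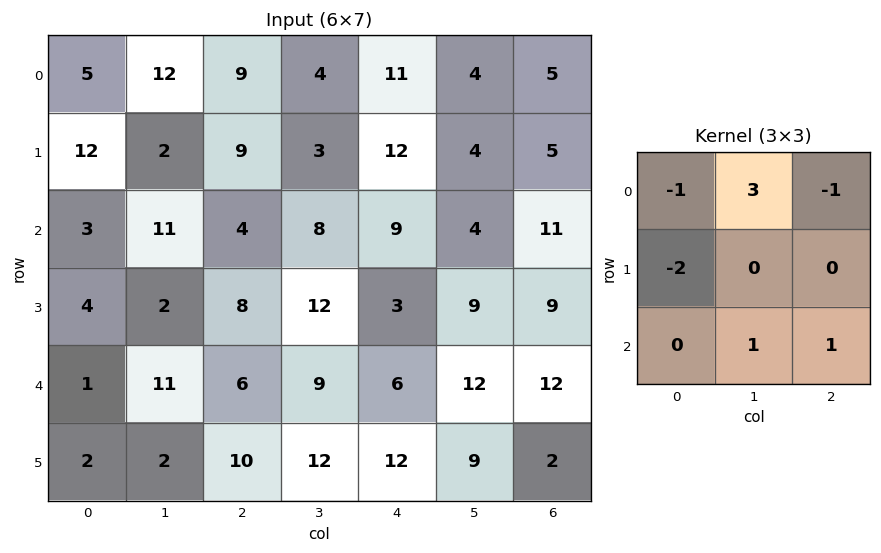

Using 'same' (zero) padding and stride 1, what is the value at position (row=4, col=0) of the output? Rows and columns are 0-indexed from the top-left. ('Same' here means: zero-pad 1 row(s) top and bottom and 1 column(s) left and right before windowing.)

The receptive field on the zero-padded input at this output position is [0 4 2 / 0 1 11 / 0 2 2]. Elementwise product with the kernel and sum: 0·-1 + 4·3 + 2·-1 + 0·-2 + 2·1 + 2·1.

14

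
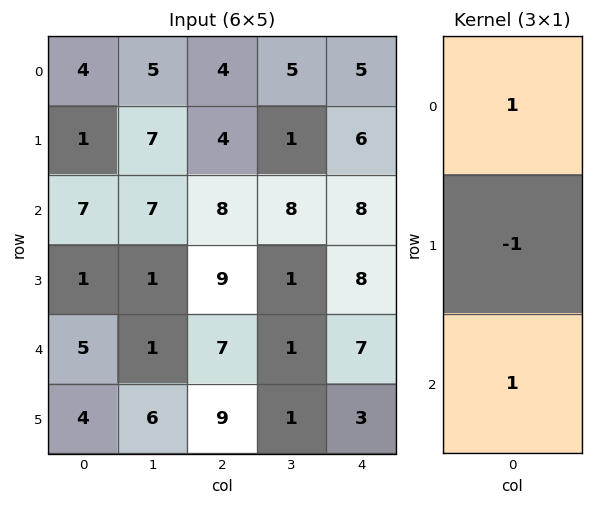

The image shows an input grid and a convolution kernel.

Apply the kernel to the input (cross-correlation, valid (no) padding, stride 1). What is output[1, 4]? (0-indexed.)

6

The receptive field on the input at this output position is [6 / 8 / 8]. Elementwise product with the kernel and sum: 6·1 + 8·-1 + 8·1.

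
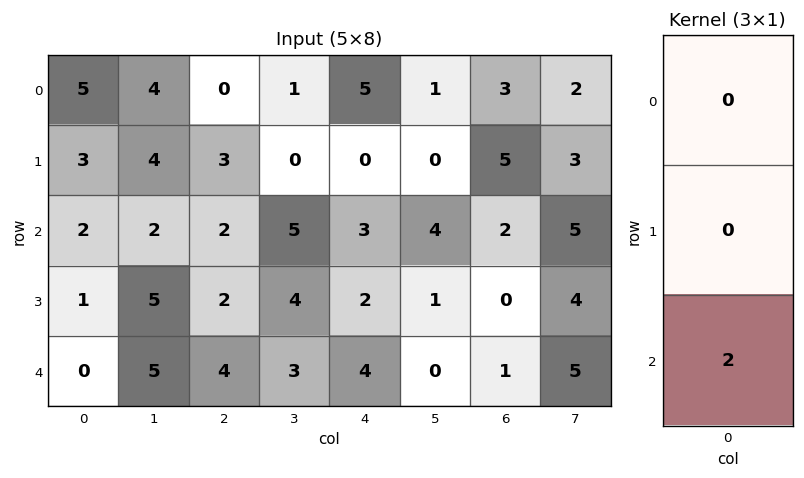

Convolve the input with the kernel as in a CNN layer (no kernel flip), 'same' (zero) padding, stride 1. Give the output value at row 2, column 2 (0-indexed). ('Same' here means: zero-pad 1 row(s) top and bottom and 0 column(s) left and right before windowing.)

4

The receptive field on the zero-padded input at this output position is [3 / 2 / 2]. Elementwise product with the kernel and sum: 2·2.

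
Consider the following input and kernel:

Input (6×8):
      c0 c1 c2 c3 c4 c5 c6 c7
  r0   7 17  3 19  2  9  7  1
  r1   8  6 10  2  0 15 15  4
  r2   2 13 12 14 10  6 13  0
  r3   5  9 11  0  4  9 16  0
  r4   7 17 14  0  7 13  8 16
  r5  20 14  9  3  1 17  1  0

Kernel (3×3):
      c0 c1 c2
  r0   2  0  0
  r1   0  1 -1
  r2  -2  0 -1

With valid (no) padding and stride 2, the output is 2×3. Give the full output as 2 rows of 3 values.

-6 -26 -29
-26 -15 -9

Output[0,0]: The receptive field on the input at this output position is [7 17 3 / 8 6 10 / 2 13 12]. Elementwise product with the kernel and sum: 7·2 + 6·1 + 10·-1 + 2·-2 + 12·-1.
Output[0,1]: The receptive field on the input at this output position is [3 19 2 / 10 2 0 / 12 14 10]. Elementwise product with the kernel and sum: 3·2 + 2·1 + 0·-1 + 12·-2 + 10·-1.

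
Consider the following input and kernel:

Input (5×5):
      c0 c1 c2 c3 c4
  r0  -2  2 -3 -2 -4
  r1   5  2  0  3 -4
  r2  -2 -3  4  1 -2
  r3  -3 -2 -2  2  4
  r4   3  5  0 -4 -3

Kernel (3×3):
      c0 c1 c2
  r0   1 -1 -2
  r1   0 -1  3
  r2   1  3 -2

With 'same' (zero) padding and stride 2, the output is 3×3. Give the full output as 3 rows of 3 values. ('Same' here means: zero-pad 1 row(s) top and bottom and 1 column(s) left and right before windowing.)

19 -7 -5
-21 -17 23
19 -16 1

Output[0,0]: The receptive field on the zero-padded input at this output position is [0 0 0 / 0 -2 2 / 0 5 2]. Elementwise product with the kernel and sum: 0·1 + 0·-1 + 0·-2 + -2·-1 + 2·3 + 0·1 + 5·3 + 2·-2.
Output[0,1]: The receptive field on the zero-padded input at this output position is [0 0 0 / 2 -3 -2 / 2 0 3]. Elementwise product with the kernel and sum: 0·1 + 0·-1 + 0·-2 + -3·-1 + -2·3 + 2·1 + 0·3 + 3·-2.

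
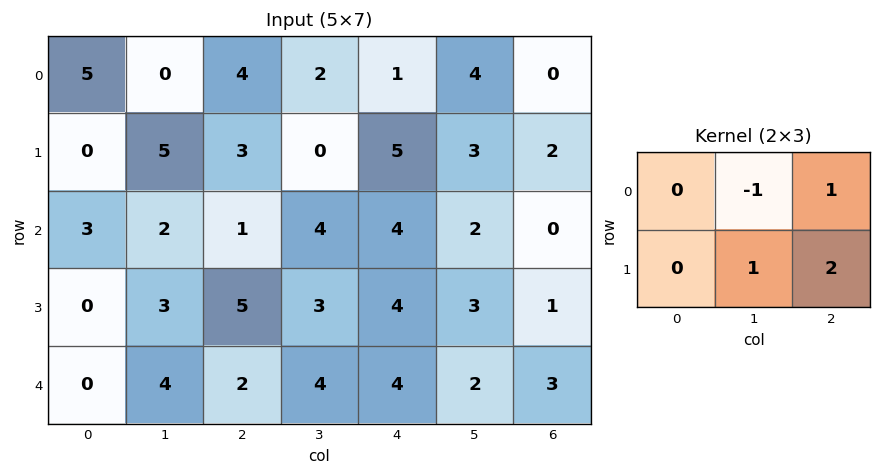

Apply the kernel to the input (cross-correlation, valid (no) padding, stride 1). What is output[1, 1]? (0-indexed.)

6

The receptive field on the input at this output position is [5 3 0 / 2 1 4]. Elementwise product with the kernel and sum: 3·-1 + 0·1 + 1·1 + 4·2.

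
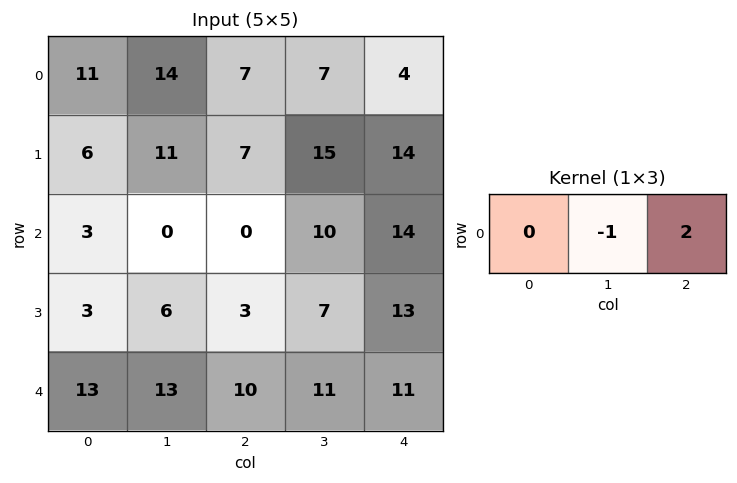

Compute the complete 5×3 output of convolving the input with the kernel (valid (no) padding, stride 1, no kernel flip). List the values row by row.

Output[0,0]: The receptive field on the input at this output position is [11 14 7]. Elementwise product with the kernel and sum: 14·-1 + 7·2.

0 7 1
3 23 13
0 20 18
0 11 19
7 12 11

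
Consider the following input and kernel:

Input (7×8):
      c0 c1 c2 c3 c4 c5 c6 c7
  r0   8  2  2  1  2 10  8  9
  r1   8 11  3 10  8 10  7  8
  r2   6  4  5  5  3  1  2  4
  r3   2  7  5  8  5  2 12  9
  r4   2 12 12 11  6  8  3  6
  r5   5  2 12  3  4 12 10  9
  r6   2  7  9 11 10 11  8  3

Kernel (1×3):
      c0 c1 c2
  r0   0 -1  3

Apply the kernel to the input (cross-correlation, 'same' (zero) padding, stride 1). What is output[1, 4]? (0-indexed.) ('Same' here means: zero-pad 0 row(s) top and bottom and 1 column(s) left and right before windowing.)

22

The receptive field on the zero-padded input at this output position is [10 8 10]. Elementwise product with the kernel and sum: 8·-1 + 10·3.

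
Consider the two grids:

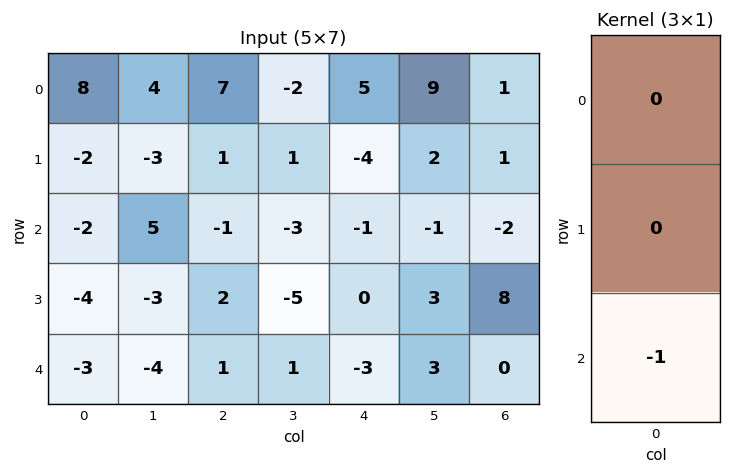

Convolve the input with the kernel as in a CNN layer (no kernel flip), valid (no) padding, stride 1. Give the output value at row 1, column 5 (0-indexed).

-3

The receptive field on the input at this output position is [2 / -1 / 3]. Elementwise product with the kernel and sum: 3·-1.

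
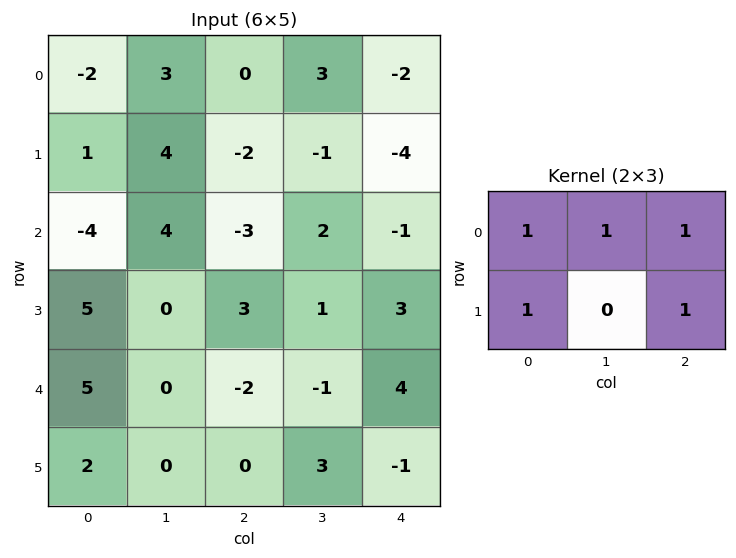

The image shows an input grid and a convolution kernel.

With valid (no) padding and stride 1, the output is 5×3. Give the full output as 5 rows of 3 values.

0 9 -5
-4 7 -11
5 4 4
11 3 9
5 0 0

Output[0,0]: The receptive field on the input at this output position is [-2 3 0 / 1 4 -2]. Elementwise product with the kernel and sum: -2·1 + 3·1 + 0·1 + 1·1 + -2·1.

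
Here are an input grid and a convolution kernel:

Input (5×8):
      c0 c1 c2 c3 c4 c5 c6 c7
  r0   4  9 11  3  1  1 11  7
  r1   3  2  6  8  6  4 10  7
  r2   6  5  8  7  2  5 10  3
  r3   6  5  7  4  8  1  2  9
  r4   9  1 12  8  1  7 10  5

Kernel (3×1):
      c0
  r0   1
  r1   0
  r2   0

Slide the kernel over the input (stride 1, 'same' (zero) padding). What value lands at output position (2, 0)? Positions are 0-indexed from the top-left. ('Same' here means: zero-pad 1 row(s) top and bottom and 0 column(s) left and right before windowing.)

The receptive field on the zero-padded input at this output position is [3 / 6 / 6]. Elementwise product with the kernel and sum: 3·1.

3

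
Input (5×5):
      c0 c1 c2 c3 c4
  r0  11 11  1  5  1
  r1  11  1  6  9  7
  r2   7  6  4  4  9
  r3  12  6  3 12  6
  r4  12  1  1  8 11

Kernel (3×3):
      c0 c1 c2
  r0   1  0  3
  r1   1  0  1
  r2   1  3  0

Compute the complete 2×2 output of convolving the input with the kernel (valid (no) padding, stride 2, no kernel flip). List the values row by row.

Output[0,0]: The receptive field on the input at this output position is [11 11 1 / 11 1 6 / 7 6 4]. Elementwise product with the kernel and sum: 11·1 + 1·3 + 11·1 + 6·1 + 7·1 + 6·3.

56 33
49 65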